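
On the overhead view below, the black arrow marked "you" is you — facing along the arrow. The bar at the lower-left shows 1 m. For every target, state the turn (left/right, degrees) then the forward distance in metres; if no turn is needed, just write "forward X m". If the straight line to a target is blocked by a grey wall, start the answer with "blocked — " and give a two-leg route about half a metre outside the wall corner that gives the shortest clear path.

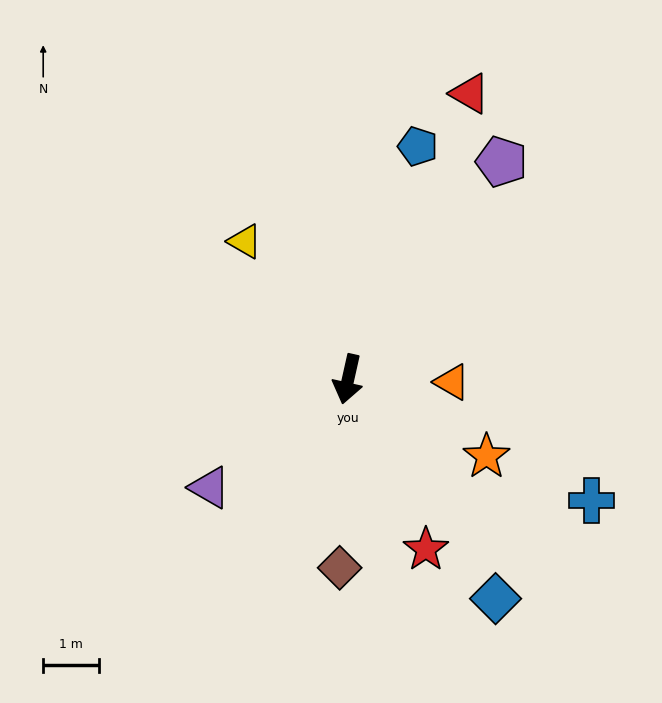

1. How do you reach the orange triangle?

turn left 101°, forward 1.9 m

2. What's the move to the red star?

turn left 37°, forward 3.4 m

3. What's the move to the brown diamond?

turn left 10°, forward 3.4 m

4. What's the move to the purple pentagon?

turn left 157°, forward 4.8 m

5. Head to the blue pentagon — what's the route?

turn left 176°, forward 4.4 m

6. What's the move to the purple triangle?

turn right 39°, forward 3.2 m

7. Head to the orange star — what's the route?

turn left 73°, forward 2.9 m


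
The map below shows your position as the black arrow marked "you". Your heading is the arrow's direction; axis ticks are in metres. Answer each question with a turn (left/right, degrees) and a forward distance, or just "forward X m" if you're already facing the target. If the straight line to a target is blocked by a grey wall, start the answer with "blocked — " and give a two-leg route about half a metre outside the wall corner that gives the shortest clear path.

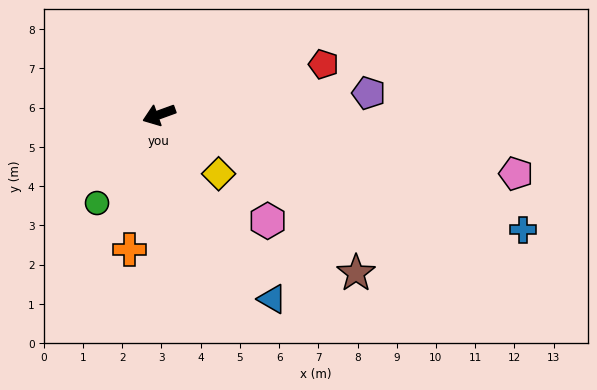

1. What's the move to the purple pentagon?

turn left 166°, forward 5.4 m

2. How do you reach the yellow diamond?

turn left 115°, forward 2.1 m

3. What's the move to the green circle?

turn left 35°, forward 2.8 m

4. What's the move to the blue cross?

turn left 143°, forward 9.7 m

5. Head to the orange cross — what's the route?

turn left 58°, forward 3.5 m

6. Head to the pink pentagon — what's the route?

turn left 151°, forward 9.2 m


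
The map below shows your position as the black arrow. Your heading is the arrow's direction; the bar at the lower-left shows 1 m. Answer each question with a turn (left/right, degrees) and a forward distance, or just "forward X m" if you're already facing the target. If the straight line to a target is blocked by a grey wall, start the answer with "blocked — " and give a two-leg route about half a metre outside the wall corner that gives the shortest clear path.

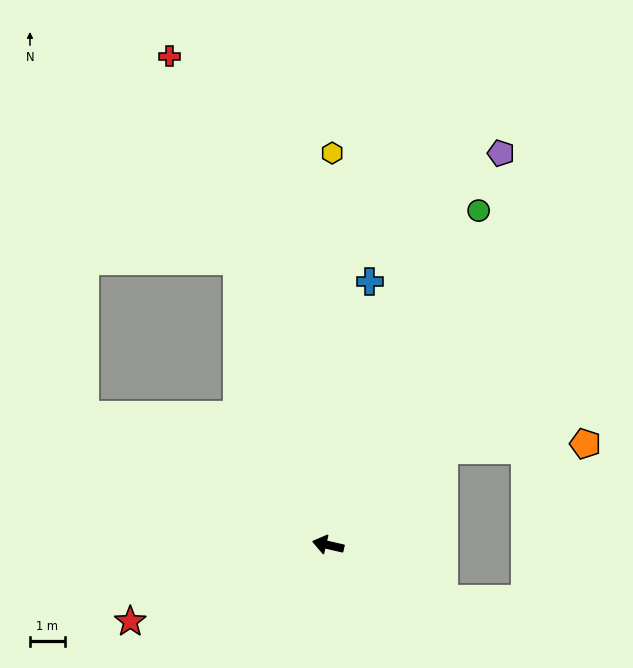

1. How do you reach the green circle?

turn right 101°, forward 10.6 m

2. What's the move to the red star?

turn left 34°, forward 6.1 m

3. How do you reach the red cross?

turn right 59°, forward 14.9 m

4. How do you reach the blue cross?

turn right 86°, forward 7.7 m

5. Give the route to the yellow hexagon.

turn right 78°, forward 11.3 m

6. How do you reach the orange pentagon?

blocked — turn right 127°, forward 4.4 m, then turn right 38°, forward 4.1 m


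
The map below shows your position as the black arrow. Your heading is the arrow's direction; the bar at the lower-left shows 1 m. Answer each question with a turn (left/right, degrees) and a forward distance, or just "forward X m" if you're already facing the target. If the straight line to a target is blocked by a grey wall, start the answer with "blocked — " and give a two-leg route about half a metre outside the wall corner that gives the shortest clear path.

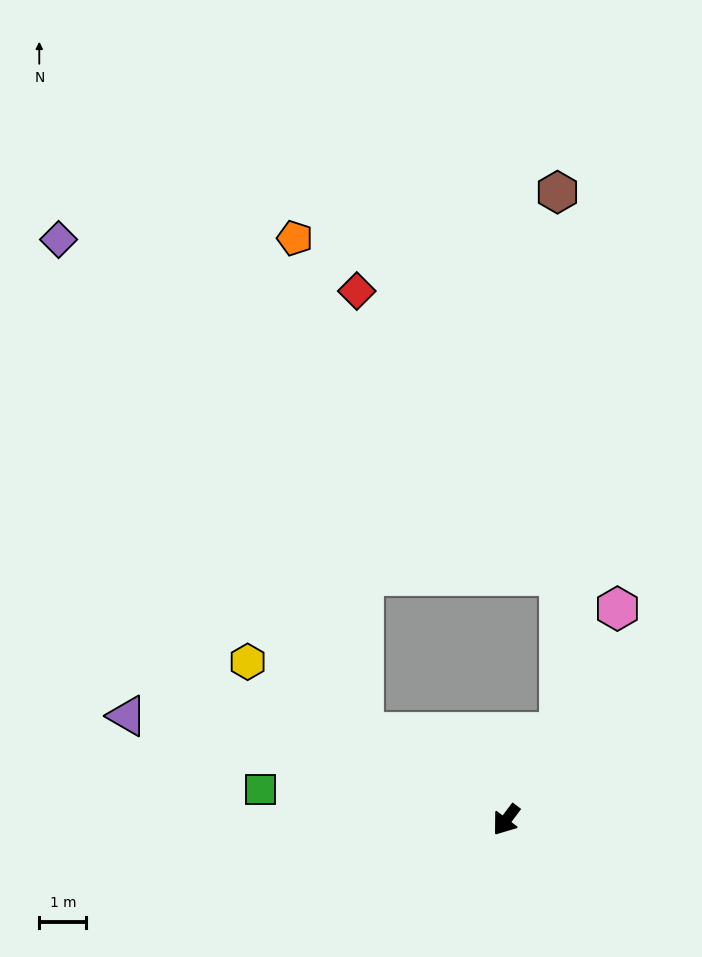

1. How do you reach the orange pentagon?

blocked — turn right 85°, forward 3.6 m, then turn right 50°, forward 10.6 m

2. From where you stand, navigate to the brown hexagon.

blocked — turn right 174°, forward 2.2 m, then turn left 31°, forward 11.5 m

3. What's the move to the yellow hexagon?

turn right 84°, forward 6.4 m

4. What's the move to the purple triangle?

turn right 68°, forward 8.3 m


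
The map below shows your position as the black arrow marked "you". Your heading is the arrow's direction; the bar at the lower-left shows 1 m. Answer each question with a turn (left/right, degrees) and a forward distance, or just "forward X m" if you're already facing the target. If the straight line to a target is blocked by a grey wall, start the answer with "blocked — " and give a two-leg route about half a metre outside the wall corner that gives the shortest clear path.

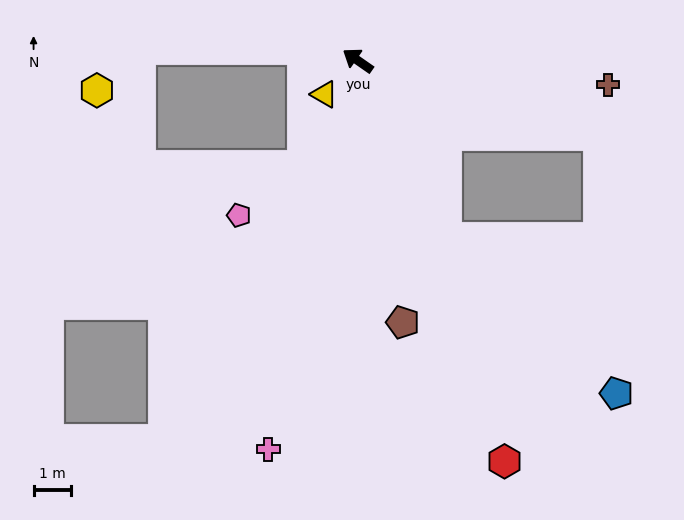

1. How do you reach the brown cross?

turn right 151°, forward 6.7 m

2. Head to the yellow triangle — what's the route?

turn left 80°, forward 1.3 m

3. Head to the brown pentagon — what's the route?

turn left 135°, forward 7.1 m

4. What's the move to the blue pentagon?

blocked — turn left 151°, forward 5.3 m, then turn left 21°, forward 6.2 m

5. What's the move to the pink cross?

turn left 112°, forward 10.7 m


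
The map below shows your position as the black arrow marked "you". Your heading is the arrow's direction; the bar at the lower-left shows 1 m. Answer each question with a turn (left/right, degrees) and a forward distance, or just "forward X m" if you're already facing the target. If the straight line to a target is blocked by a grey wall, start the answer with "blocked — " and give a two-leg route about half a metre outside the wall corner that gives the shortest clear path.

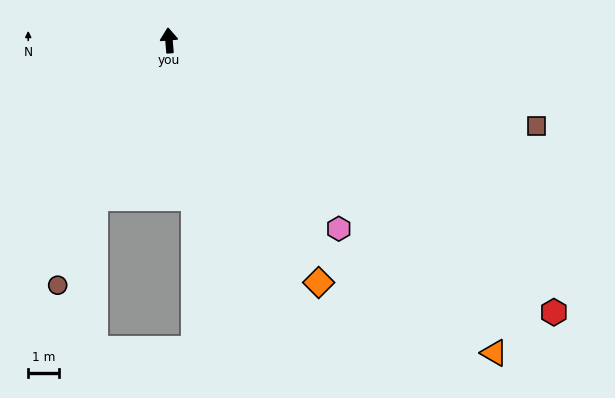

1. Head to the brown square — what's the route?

turn right 108°, forward 12.3 m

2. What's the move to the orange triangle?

turn right 139°, forward 14.6 m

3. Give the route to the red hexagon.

turn right 130°, forward 15.3 m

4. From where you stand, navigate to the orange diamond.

turn right 153°, forward 9.2 m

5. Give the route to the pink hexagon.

turn right 143°, forward 8.2 m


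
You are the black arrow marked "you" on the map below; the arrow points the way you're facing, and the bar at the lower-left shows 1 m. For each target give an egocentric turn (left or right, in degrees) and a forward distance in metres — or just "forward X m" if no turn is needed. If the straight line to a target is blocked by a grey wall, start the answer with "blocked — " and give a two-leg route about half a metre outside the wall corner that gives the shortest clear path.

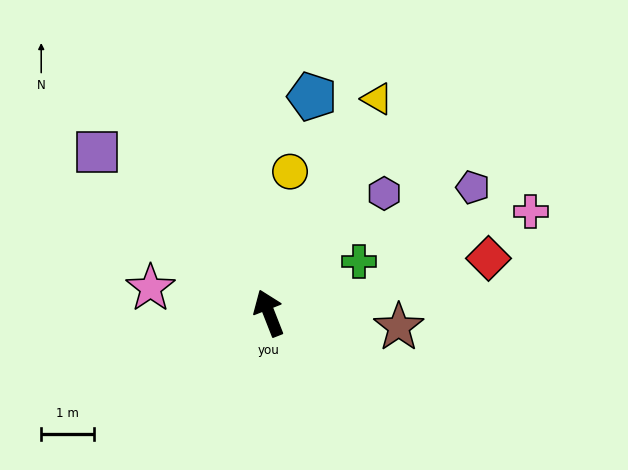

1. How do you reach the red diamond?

turn right 97°, forward 4.3 m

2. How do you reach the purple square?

turn left 25°, forward 4.5 m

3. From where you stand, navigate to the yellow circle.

turn right 30°, forward 2.7 m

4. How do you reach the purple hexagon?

turn right 65°, forward 3.1 m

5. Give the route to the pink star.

turn left 57°, forward 2.3 m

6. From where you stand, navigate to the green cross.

turn right 82°, forward 2.0 m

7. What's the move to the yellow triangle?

turn right 48°, forward 4.5 m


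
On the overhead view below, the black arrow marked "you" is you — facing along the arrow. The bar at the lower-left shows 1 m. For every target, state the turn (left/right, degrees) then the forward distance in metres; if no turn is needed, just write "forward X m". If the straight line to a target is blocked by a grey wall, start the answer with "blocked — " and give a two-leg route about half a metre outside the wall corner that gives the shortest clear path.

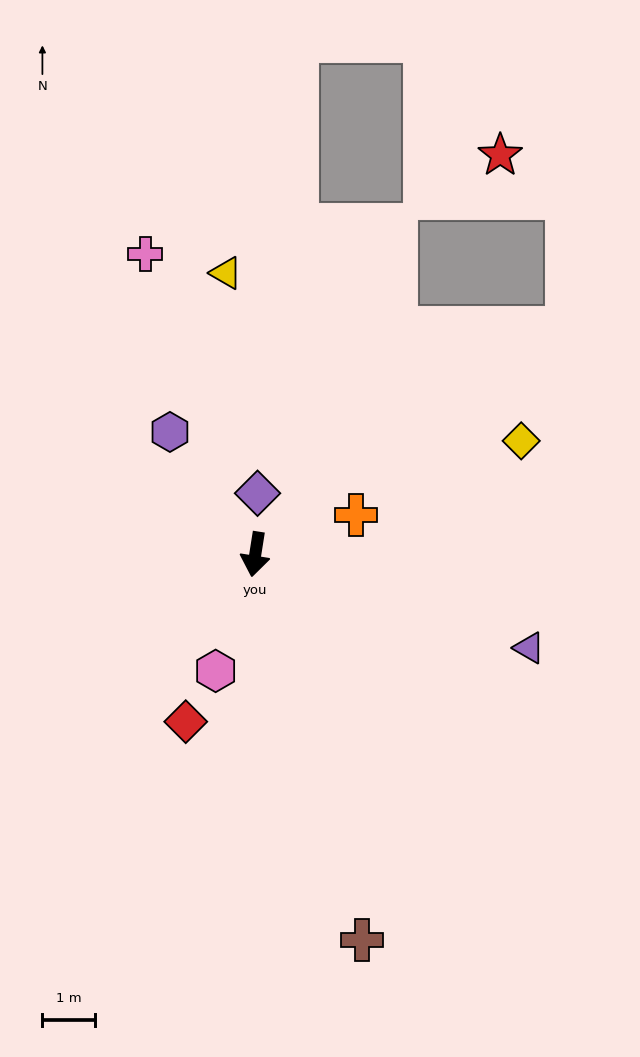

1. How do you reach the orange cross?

turn left 120°, forward 2.0 m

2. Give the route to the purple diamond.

turn right 173°, forward 1.2 m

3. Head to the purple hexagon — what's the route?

turn right 136°, forward 2.8 m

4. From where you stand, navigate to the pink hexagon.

turn right 10°, forward 2.3 m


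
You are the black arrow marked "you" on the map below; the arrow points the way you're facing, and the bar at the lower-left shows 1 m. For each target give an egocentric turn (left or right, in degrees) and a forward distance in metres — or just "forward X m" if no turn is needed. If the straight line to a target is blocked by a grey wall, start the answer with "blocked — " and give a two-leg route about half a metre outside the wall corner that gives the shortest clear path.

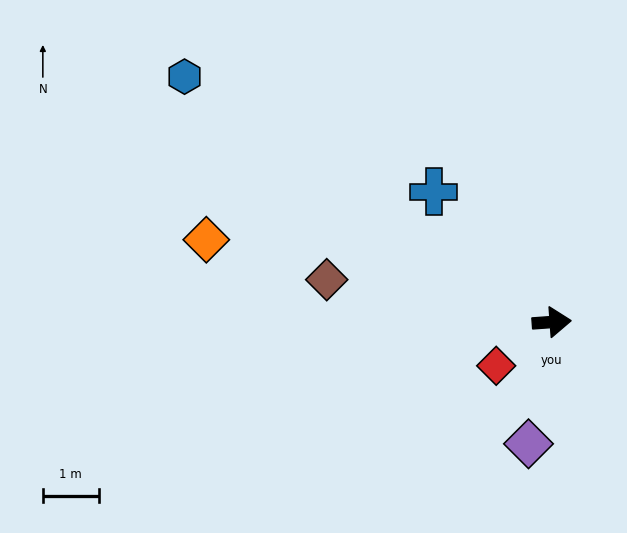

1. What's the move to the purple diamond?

turn right 105°, forward 2.2 m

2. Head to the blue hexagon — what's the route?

turn left 142°, forward 7.9 m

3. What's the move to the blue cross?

turn left 128°, forward 3.2 m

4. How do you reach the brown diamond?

turn left 165°, forward 4.1 m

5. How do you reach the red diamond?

turn right 146°, forward 1.3 m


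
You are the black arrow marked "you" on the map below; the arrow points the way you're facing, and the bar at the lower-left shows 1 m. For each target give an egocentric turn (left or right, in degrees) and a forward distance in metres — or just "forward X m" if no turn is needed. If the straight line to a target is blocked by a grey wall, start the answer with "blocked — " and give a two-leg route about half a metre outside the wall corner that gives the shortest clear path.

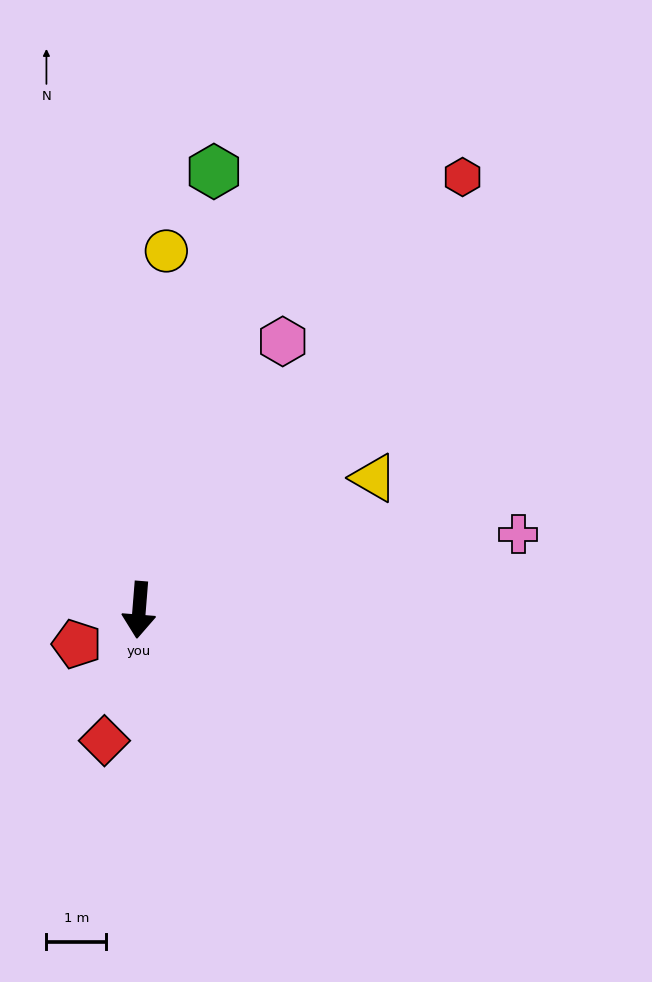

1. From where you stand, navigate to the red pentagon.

turn right 57°, forward 1.2 m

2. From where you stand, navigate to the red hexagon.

turn left 148°, forward 9.0 m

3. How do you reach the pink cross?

turn left 106°, forward 6.5 m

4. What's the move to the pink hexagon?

turn left 156°, forward 5.1 m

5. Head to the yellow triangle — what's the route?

turn left 124°, forward 4.5 m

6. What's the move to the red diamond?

turn right 10°, forward 2.3 m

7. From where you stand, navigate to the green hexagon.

turn left 175°, forward 7.4 m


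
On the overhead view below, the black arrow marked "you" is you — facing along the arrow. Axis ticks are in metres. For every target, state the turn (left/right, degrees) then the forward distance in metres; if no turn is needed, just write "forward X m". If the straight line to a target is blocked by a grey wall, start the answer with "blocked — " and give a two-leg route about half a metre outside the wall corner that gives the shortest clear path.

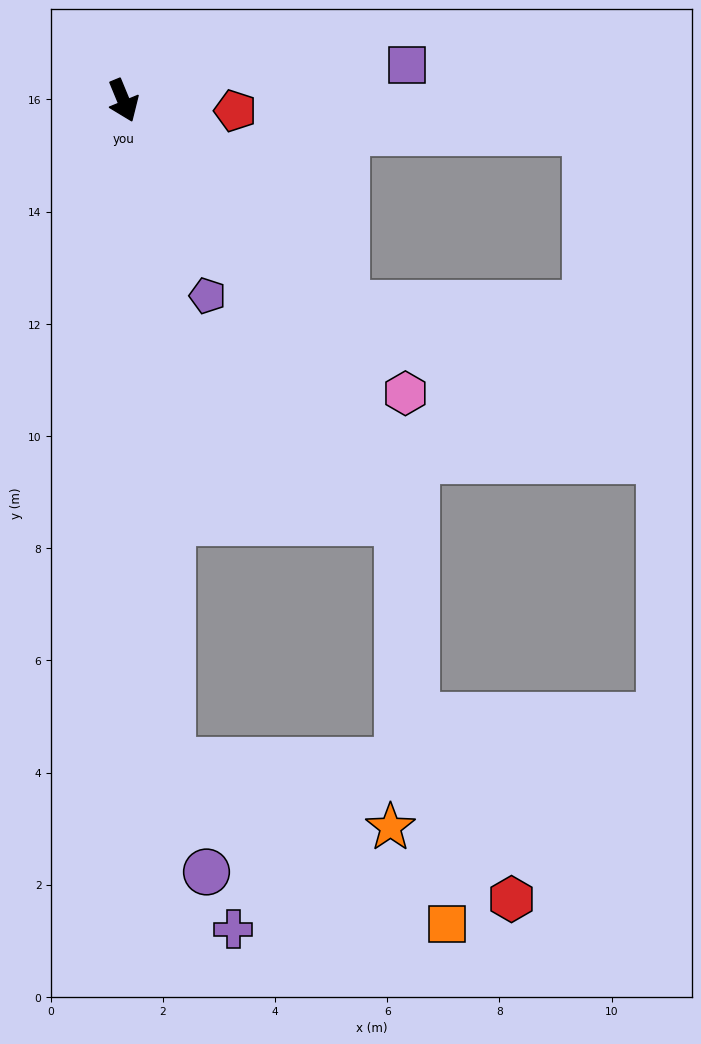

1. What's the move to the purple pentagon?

forward 3.8 m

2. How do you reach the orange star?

blocked — turn right 18°, forward 11.8 m, then turn left 69°, forward 4.1 m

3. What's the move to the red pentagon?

turn left 62°, forward 2.0 m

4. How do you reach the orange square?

blocked — turn right 18°, forward 11.8 m, then turn left 55°, forward 5.7 m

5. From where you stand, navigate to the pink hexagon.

turn left 21°, forward 7.2 m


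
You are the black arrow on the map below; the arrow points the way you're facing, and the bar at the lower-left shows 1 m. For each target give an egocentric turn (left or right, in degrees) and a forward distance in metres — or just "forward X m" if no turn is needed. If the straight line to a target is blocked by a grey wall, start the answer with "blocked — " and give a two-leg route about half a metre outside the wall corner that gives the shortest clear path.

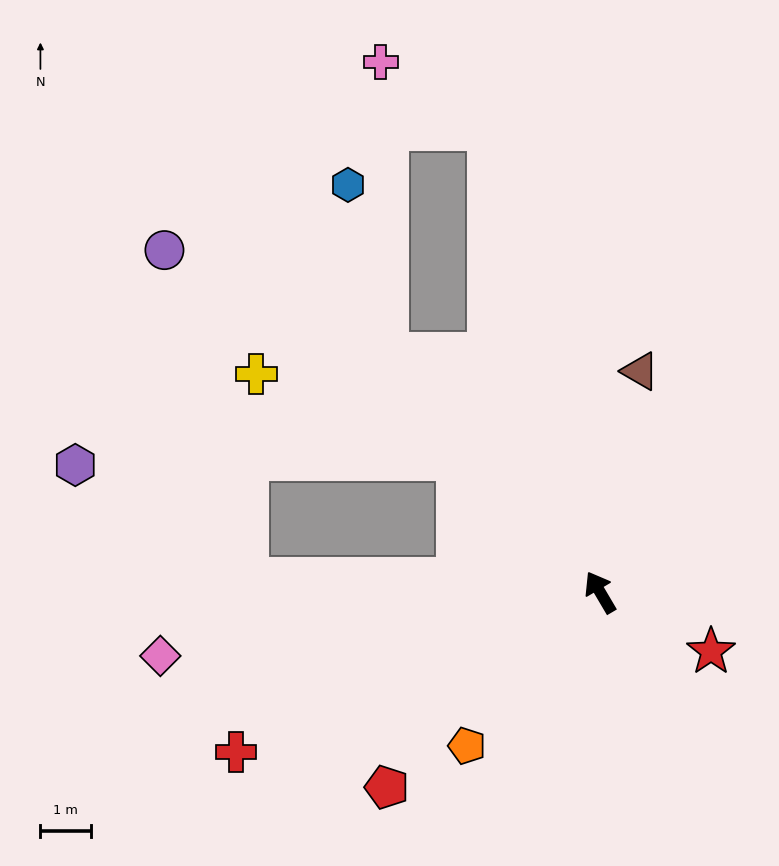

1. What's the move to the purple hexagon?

blocked — turn left 57°, forward 7.0 m, then turn right 31°, forward 4.1 m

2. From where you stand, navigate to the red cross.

turn left 83°, forward 7.9 m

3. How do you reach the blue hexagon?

blocked — turn left 11°, forward 6.4 m, then turn right 28°, forward 3.5 m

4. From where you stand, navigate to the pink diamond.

turn left 68°, forward 8.9 m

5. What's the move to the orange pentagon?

turn left 109°, forward 4.1 m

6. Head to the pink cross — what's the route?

blocked — turn right 17°, forward 9.5 m, then turn left 45°, forward 2.5 m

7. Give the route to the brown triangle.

turn right 41°, forward 4.5 m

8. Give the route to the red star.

turn right 149°, forward 2.5 m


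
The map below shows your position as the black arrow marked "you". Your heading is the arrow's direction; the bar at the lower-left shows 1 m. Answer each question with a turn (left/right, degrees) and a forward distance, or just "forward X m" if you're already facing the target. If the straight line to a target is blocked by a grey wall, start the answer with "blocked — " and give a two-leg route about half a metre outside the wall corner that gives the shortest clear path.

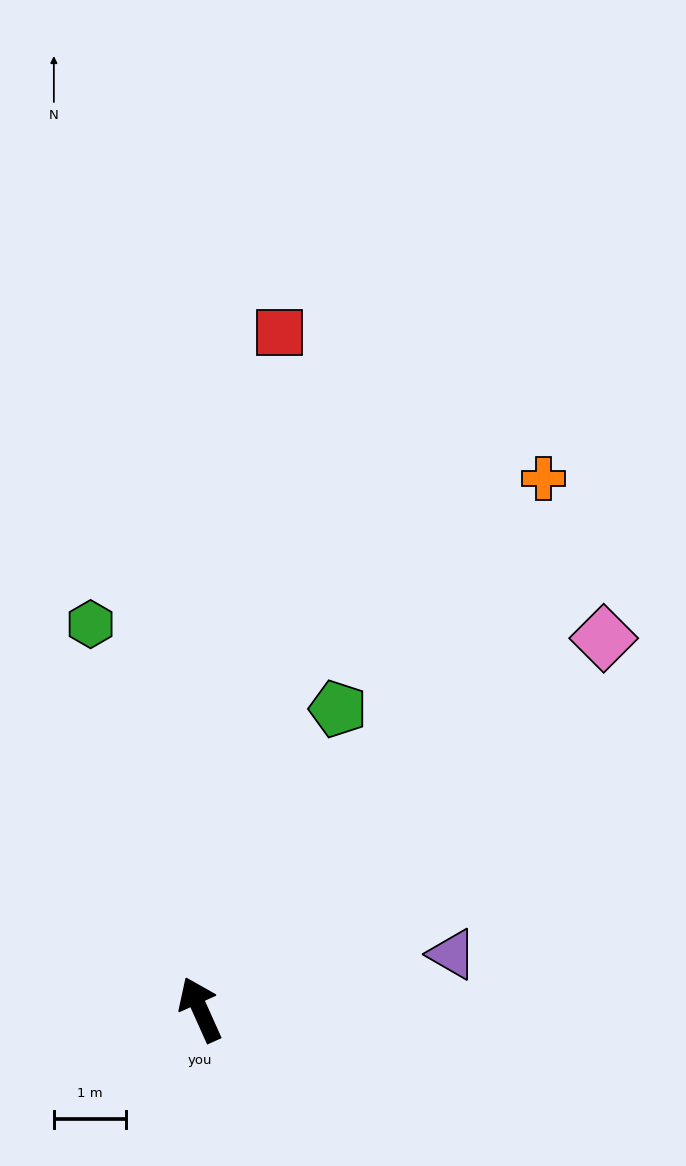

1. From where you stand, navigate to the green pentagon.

turn right 49°, forward 4.6 m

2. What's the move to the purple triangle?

turn right 102°, forward 3.6 m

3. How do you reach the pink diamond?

turn right 72°, forward 7.6 m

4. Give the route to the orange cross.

turn right 57°, forward 8.8 m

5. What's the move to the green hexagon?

turn right 8°, forward 5.6 m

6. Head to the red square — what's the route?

turn right 31°, forward 9.5 m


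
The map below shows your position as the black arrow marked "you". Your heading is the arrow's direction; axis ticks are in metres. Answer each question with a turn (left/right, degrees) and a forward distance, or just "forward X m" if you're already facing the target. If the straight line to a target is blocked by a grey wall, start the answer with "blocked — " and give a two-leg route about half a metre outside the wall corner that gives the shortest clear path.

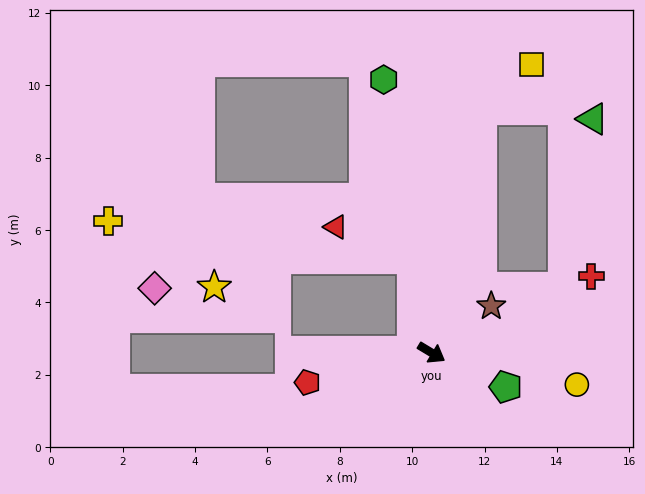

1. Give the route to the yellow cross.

blocked — turn left 133°, forward 2.7 m, then turn left 71°, forward 8.5 m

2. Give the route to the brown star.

turn left 69°, forward 2.1 m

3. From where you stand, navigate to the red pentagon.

turn right 136°, forward 3.5 m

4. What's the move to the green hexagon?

turn left 131°, forward 7.7 m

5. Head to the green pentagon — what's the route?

turn left 6°, forward 2.3 m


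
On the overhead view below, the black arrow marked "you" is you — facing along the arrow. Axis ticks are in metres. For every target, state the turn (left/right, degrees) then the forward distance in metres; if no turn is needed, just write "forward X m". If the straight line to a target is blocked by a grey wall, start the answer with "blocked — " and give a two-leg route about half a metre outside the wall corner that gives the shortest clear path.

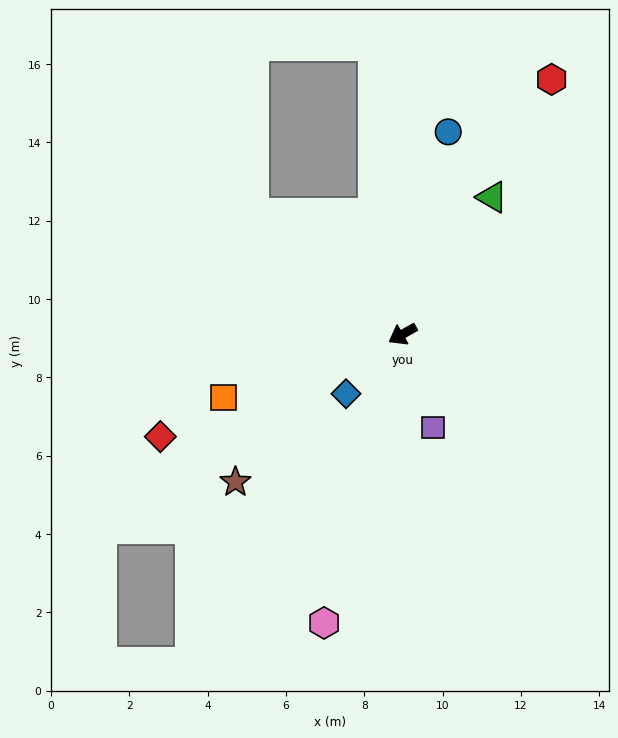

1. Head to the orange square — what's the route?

turn right 10°, forward 4.8 m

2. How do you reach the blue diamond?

turn left 17°, forward 2.1 m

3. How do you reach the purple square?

turn left 79°, forward 2.5 m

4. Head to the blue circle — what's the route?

turn right 132°, forward 5.3 m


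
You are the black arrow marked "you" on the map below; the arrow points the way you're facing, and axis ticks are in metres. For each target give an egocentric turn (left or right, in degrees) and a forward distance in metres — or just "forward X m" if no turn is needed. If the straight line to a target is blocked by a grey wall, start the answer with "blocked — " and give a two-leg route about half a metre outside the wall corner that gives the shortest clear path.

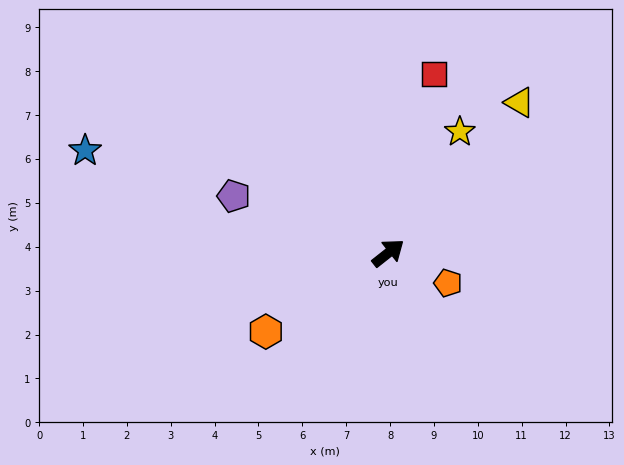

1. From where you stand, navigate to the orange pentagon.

turn right 65°, forward 1.5 m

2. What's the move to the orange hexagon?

turn left 174°, forward 3.3 m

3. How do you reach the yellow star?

turn left 21°, forward 3.2 m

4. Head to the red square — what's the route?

turn left 37°, forward 4.2 m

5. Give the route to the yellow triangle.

turn left 11°, forward 4.6 m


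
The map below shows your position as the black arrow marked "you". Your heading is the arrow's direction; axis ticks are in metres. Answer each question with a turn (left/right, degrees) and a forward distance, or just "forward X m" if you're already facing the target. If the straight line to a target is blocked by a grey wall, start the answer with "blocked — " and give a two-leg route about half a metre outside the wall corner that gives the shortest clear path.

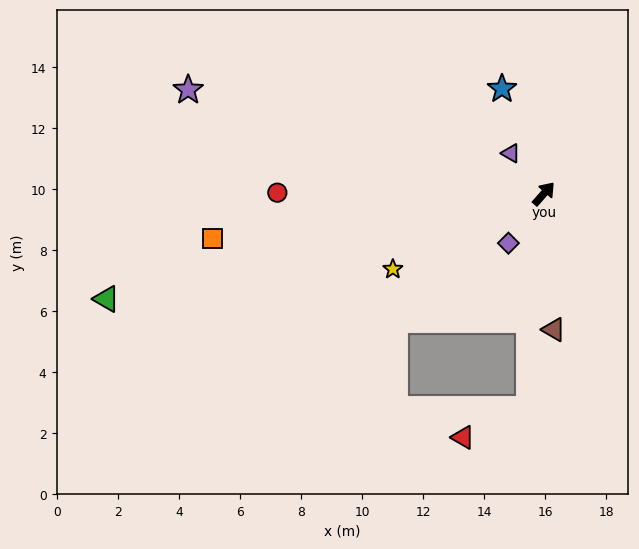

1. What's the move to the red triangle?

blocked — turn right 143°, forward 7.1 m, then turn right 62°, forward 2.3 m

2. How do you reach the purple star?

turn left 115°, forward 12.1 m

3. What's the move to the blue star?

turn left 63°, forward 3.7 m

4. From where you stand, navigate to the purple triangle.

turn left 81°, forward 1.7 m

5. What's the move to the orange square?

turn left 139°, forward 11.0 m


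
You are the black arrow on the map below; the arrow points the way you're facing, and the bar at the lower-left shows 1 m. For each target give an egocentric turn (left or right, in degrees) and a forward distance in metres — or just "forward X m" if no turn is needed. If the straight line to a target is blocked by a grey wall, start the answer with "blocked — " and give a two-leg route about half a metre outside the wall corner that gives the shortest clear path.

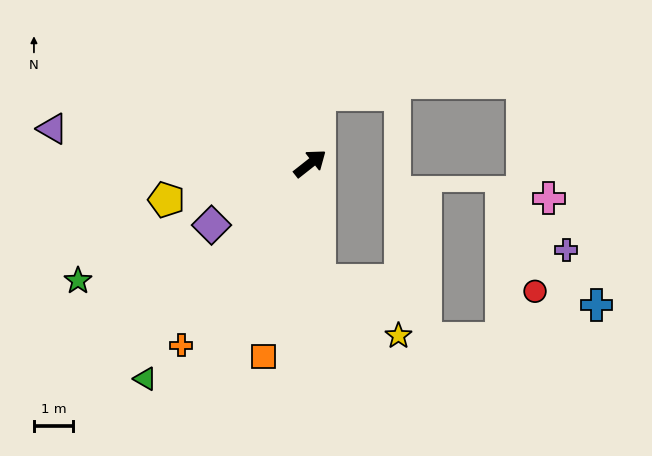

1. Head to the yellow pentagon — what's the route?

turn left 156°, forward 3.8 m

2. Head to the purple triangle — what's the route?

turn left 134°, forward 6.7 m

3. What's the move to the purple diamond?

turn left 174°, forward 3.0 m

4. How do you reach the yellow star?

blocked — turn right 124°, forward 3.0 m, then turn left 51°, forward 2.5 m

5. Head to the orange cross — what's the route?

turn right 164°, forward 5.7 m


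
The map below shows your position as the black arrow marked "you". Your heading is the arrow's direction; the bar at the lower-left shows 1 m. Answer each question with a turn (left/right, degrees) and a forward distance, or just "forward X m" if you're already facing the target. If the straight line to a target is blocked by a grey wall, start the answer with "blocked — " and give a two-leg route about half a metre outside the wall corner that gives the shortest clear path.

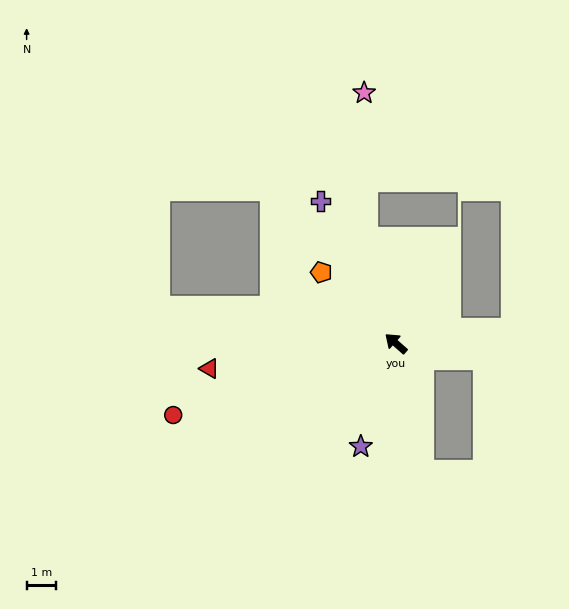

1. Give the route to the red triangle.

turn left 49°, forward 6.3 m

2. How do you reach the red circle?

turn left 59°, forward 7.9 m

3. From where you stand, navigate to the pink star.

blocked — turn right 32°, forward 3.6 m, then turn right 16°, forward 4.9 m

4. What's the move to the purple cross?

turn right 21°, forward 5.4 m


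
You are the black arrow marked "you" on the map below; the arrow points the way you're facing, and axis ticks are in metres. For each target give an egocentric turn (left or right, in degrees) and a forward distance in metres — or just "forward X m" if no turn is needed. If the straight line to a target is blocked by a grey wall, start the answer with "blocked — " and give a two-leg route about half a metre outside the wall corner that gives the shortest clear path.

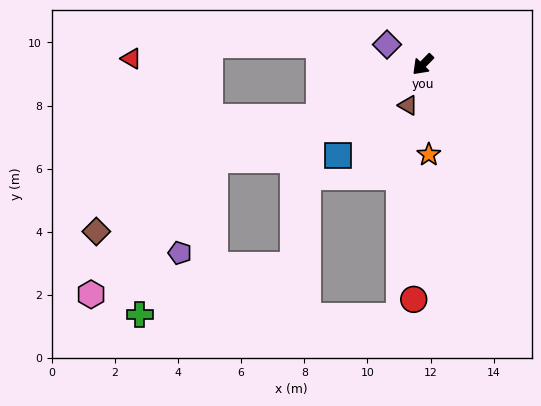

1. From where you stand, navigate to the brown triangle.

turn left 24°, forward 1.4 m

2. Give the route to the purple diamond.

turn right 75°, forward 1.3 m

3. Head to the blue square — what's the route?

forward 3.9 m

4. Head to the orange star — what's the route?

turn left 48°, forward 2.9 m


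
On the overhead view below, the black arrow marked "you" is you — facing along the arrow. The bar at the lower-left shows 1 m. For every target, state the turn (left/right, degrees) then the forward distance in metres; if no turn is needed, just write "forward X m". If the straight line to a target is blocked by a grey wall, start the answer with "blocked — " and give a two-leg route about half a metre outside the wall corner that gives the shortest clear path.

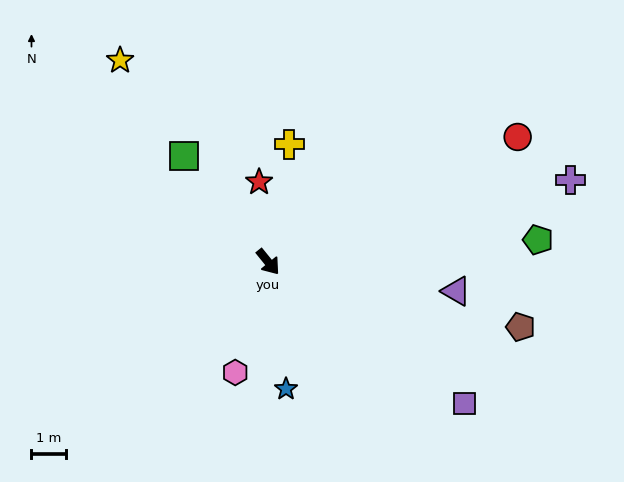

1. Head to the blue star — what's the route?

turn right 31°, forward 3.7 m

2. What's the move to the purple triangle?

turn left 42°, forward 5.5 m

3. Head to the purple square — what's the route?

turn left 15°, forward 6.9 m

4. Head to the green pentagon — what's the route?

turn left 56°, forward 7.8 m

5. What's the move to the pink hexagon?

turn right 56°, forward 3.3 m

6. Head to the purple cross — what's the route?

turn left 66°, forward 9.0 m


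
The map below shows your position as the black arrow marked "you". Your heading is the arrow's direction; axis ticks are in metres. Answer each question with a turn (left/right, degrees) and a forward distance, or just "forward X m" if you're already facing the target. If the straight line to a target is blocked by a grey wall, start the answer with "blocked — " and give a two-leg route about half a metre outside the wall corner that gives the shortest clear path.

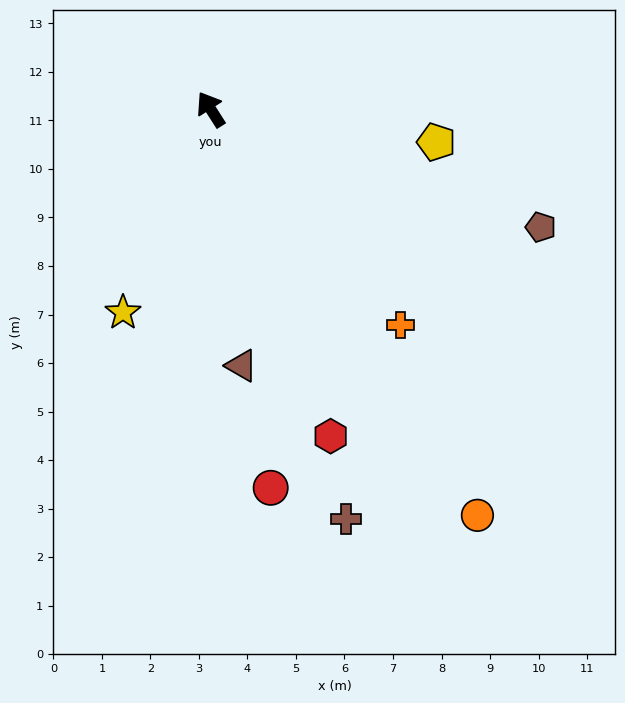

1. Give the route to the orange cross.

turn right 171°, forward 5.9 m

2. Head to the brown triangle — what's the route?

turn left 154°, forward 5.3 m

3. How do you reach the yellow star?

turn left 124°, forward 4.6 m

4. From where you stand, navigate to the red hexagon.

turn left 168°, forward 7.2 m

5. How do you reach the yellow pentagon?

turn right 131°, forward 4.7 m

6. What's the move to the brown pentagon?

turn right 142°, forward 7.2 m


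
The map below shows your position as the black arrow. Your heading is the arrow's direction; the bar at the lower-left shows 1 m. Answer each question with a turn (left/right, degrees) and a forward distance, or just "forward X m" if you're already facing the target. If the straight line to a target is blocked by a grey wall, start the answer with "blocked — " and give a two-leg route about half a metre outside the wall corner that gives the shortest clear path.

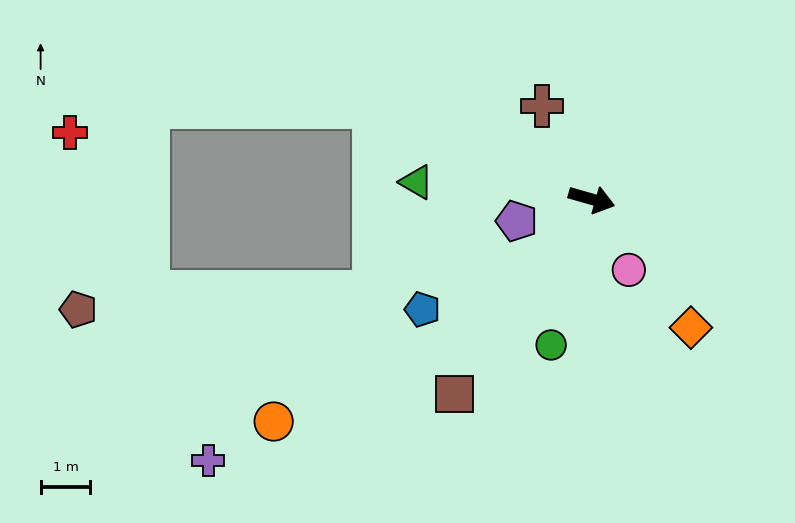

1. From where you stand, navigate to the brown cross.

turn left 134°, forward 2.1 m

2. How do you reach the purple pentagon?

turn right 148°, forward 1.6 m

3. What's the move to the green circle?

turn right 90°, forward 3.0 m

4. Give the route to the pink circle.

turn right 46°, forward 1.6 m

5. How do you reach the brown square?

turn right 109°, forward 4.8 m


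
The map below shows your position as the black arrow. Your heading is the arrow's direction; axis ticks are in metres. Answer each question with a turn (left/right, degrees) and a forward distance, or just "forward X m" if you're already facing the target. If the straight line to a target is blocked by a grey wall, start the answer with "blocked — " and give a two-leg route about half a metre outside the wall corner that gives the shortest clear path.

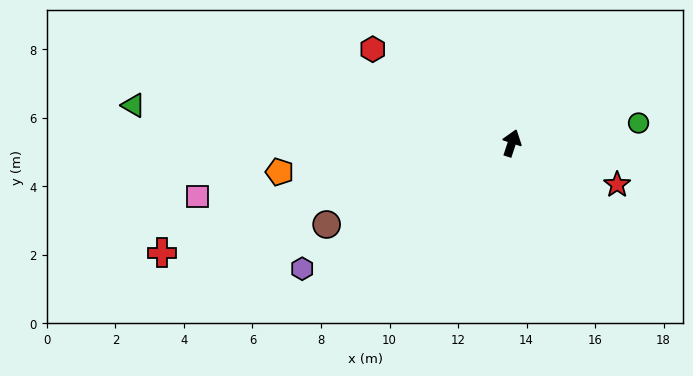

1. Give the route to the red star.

turn right 93°, forward 3.3 m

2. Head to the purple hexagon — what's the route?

turn left 139°, forward 7.1 m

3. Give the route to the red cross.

turn left 126°, forward 10.7 m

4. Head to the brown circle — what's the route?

turn left 132°, forward 5.9 m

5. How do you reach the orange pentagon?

turn left 115°, forward 6.8 m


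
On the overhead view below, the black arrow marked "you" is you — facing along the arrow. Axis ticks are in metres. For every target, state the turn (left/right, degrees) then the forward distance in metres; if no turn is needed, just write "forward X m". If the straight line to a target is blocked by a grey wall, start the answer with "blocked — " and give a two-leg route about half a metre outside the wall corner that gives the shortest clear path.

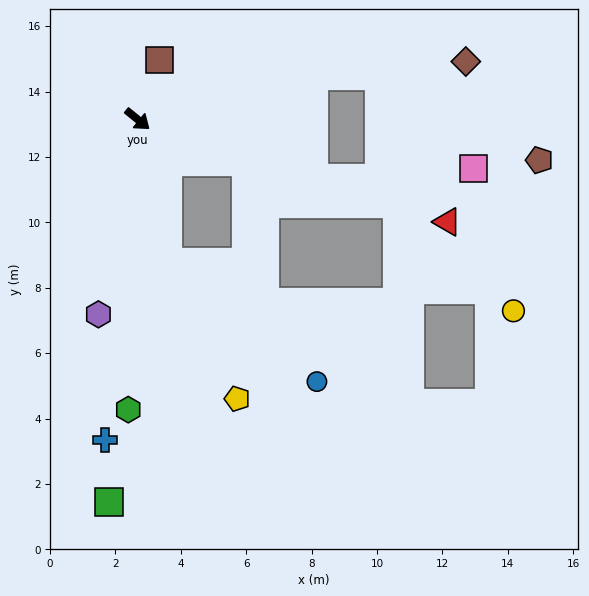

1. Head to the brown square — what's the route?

turn left 109°, forward 1.9 m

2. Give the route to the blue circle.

blocked — turn right 39°, forward 4.5 m, then turn left 39°, forward 5.8 m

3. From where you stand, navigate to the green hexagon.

turn right 53°, forward 8.9 m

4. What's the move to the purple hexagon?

turn right 62°, forward 6.1 m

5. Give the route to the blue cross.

turn right 57°, forward 9.9 m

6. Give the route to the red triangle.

turn left 21°, forward 10.0 m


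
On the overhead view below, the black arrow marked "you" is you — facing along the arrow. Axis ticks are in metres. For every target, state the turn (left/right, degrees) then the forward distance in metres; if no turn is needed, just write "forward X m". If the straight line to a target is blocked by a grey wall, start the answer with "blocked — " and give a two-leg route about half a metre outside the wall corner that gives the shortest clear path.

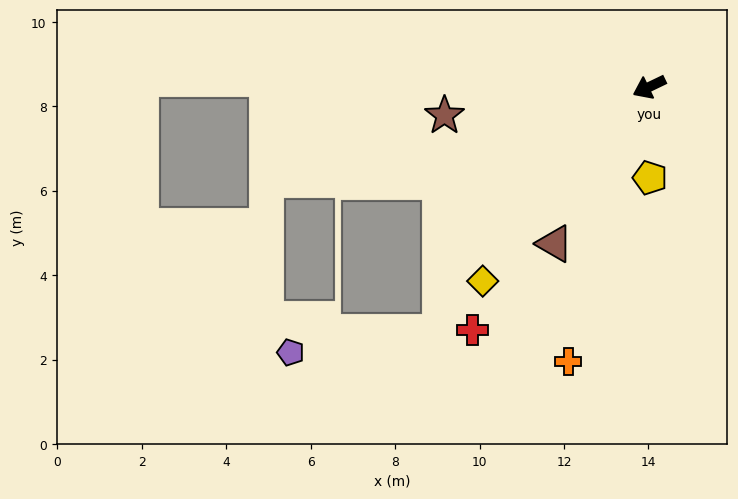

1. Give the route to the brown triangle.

turn left 33°, forward 4.3 m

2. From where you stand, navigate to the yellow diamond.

turn left 24°, forward 6.1 m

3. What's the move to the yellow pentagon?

turn left 65°, forward 2.2 m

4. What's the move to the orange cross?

turn left 48°, forward 6.8 m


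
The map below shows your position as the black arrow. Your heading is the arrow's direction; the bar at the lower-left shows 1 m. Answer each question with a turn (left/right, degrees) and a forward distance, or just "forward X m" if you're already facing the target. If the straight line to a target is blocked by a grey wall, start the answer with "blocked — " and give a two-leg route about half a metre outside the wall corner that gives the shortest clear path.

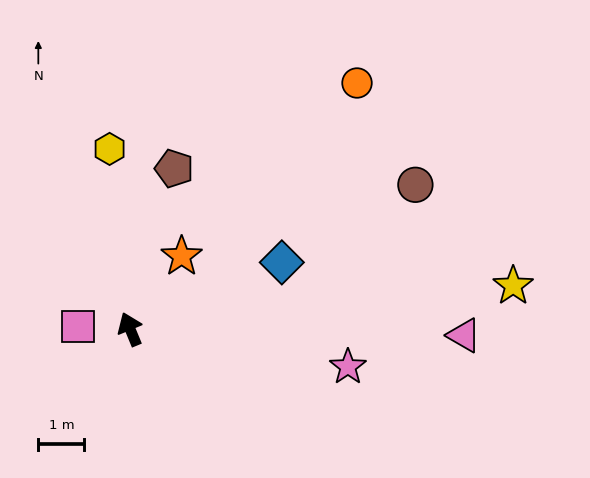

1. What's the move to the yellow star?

turn right 106°, forward 8.3 m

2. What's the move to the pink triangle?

turn right 113°, forward 7.2 m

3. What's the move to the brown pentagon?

turn right 38°, forward 3.6 m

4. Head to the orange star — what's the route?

turn right 58°, forward 1.9 m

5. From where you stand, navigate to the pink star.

turn right 122°, forward 4.8 m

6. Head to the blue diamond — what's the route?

turn right 89°, forward 3.6 m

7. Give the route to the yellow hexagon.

turn right 16°, forward 3.9 m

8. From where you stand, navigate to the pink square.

turn left 65°, forward 1.1 m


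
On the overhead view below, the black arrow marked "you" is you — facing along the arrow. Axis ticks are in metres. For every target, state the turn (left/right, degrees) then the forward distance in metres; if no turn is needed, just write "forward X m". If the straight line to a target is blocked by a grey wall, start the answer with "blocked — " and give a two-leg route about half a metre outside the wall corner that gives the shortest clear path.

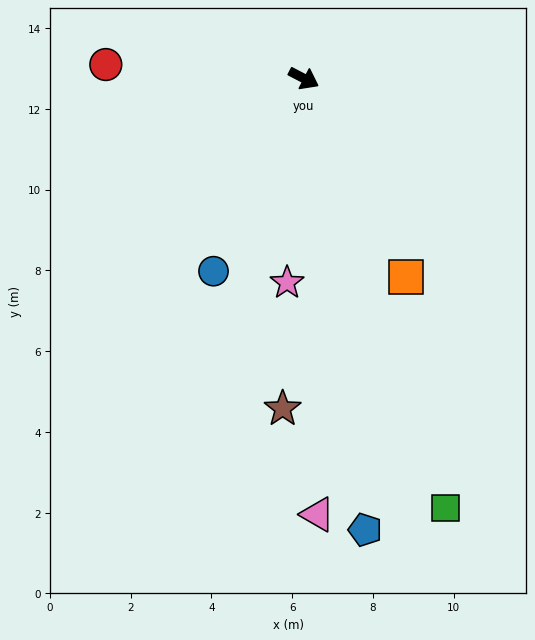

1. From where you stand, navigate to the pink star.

turn right 67°, forward 5.1 m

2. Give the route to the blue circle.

turn right 88°, forward 5.3 m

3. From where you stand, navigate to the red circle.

turn right 157°, forward 4.9 m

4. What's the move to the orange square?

turn right 35°, forward 5.5 m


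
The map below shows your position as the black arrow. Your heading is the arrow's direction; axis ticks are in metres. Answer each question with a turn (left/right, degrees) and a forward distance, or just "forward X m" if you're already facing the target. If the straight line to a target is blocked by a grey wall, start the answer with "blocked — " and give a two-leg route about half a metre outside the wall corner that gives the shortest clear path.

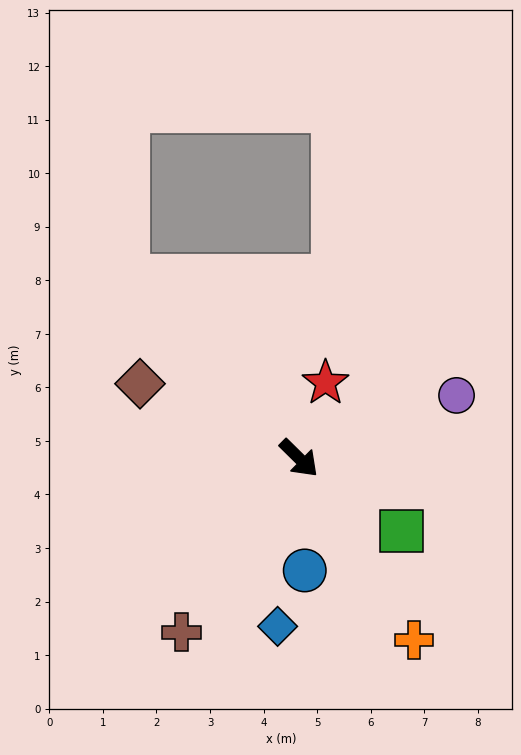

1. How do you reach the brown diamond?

turn right 161°, forward 3.3 m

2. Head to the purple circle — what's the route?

turn left 66°, forward 3.2 m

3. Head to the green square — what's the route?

turn left 9°, forward 2.4 m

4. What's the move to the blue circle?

turn right 42°, forward 2.1 m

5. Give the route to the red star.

turn left 115°, forward 1.5 m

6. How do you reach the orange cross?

turn right 13°, forward 4.0 m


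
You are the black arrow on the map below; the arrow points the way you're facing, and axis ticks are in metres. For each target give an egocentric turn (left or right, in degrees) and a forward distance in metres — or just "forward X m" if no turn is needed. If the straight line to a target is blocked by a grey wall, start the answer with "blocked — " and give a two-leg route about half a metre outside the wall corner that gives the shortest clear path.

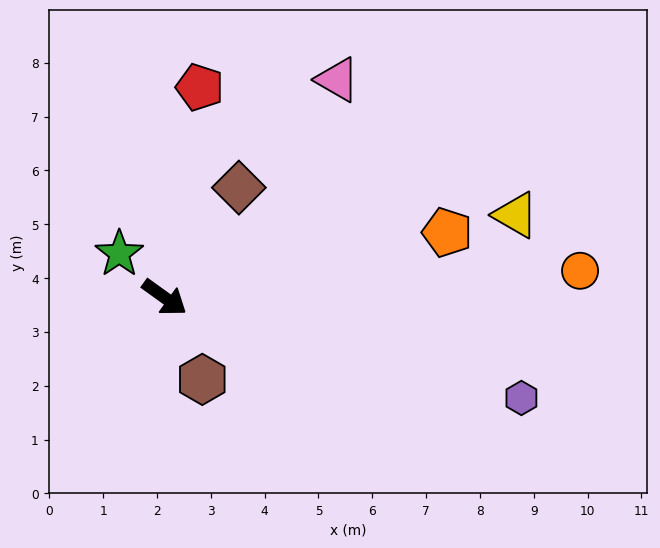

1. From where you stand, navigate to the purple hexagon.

turn left 20°, forward 6.9 m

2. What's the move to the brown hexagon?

turn right 29°, forward 1.7 m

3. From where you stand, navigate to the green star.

turn left 172°, forward 1.2 m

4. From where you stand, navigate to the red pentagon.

turn left 116°, forward 4.0 m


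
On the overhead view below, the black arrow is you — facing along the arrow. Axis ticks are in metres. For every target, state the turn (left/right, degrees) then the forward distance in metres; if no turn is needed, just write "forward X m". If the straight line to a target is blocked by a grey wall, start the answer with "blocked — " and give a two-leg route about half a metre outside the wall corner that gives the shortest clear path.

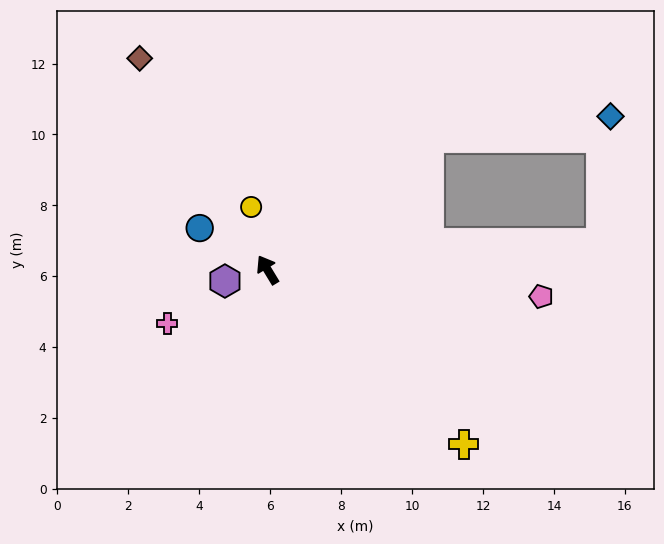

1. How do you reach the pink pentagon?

turn right 127°, forward 7.8 m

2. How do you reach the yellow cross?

turn right 163°, forward 7.4 m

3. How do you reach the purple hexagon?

turn left 74°, forward 1.2 m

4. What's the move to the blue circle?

turn left 27°, forward 2.2 m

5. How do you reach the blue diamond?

blocked — turn right 82°, forward 5.9 m, then turn right 32°, forward 5.2 m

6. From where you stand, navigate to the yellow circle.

turn right 17°, forward 1.8 m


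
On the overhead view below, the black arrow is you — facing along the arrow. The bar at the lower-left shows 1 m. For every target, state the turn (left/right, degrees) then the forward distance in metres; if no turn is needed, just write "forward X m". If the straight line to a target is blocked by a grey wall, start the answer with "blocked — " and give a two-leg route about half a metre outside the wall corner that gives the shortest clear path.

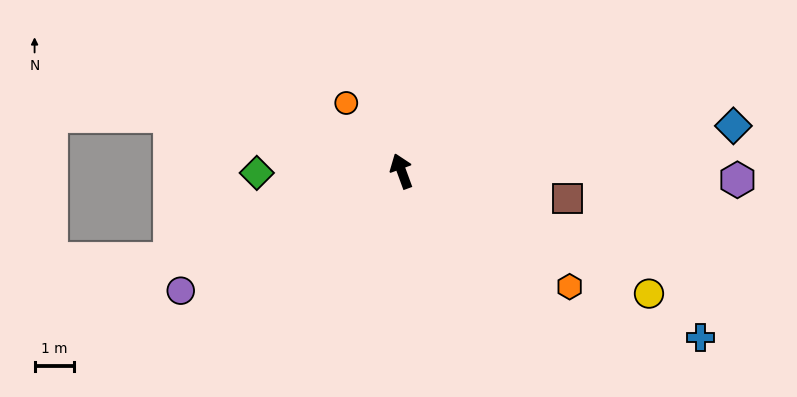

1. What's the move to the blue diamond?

turn right 102°, forward 8.5 m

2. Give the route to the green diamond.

turn left 71°, forward 3.7 m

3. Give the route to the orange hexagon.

turn right 145°, forward 5.2 m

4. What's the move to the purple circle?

turn left 98°, forward 6.4 m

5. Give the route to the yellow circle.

turn right 136°, forward 7.0 m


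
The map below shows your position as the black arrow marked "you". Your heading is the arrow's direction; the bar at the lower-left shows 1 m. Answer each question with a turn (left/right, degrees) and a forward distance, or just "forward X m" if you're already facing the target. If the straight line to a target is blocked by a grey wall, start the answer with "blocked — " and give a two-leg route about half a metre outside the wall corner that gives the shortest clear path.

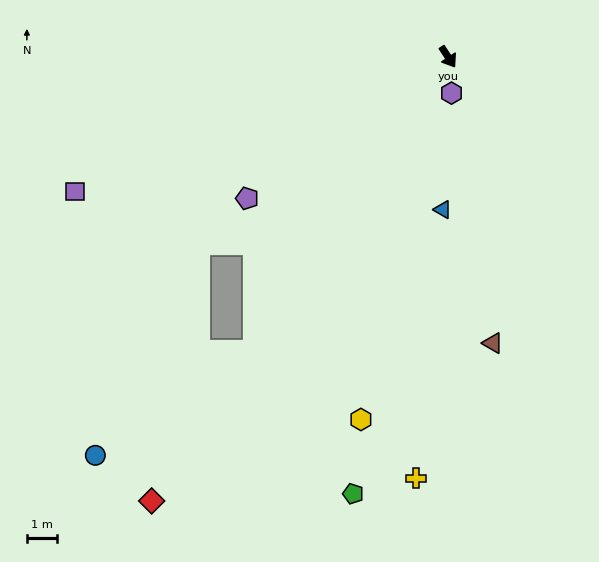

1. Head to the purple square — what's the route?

turn right 103°, forward 13.4 m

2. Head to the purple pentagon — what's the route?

turn right 88°, forward 8.3 m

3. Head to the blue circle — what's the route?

blocked — turn right 66°, forward 11.9 m, then turn right 24°, forward 6.4 m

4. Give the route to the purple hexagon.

turn right 28°, forward 1.2 m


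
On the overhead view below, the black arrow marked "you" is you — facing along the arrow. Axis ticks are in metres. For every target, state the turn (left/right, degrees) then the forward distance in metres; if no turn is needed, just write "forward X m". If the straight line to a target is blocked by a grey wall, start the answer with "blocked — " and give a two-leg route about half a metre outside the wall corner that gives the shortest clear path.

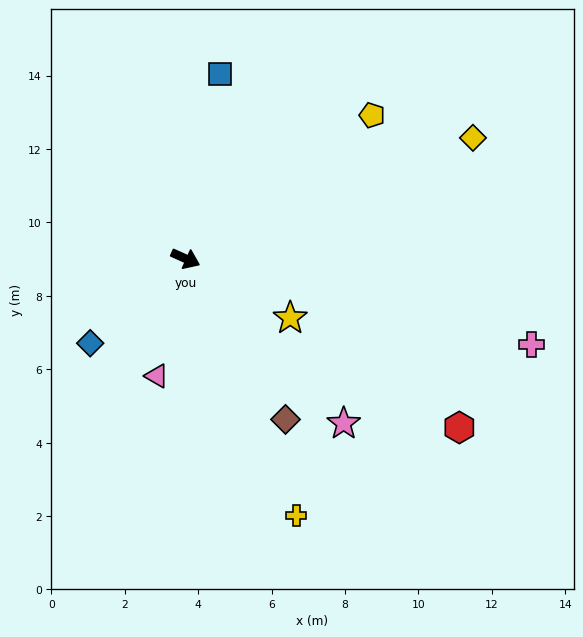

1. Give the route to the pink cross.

turn left 10°, forward 9.7 m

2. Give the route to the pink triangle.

turn right 80°, forward 3.3 m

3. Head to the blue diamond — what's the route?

turn right 114°, forward 3.5 m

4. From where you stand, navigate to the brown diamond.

turn right 34°, forward 5.2 m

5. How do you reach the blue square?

turn left 103°, forward 5.1 m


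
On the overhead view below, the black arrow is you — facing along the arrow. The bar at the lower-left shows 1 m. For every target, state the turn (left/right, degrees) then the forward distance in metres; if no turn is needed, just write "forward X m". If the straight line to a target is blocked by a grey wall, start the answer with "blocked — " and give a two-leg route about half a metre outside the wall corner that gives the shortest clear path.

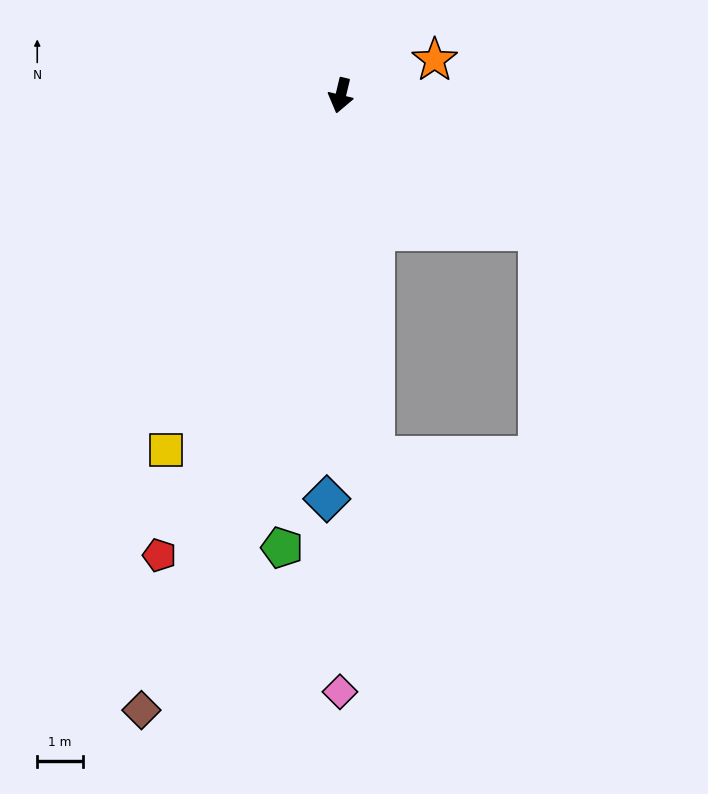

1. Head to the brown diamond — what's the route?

turn right 4°, forward 14.1 m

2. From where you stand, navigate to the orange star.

turn left 124°, forward 2.2 m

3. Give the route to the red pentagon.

turn right 8°, forward 10.8 m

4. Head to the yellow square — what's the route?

turn right 13°, forward 8.6 m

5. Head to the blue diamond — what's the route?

turn left 12°, forward 8.8 m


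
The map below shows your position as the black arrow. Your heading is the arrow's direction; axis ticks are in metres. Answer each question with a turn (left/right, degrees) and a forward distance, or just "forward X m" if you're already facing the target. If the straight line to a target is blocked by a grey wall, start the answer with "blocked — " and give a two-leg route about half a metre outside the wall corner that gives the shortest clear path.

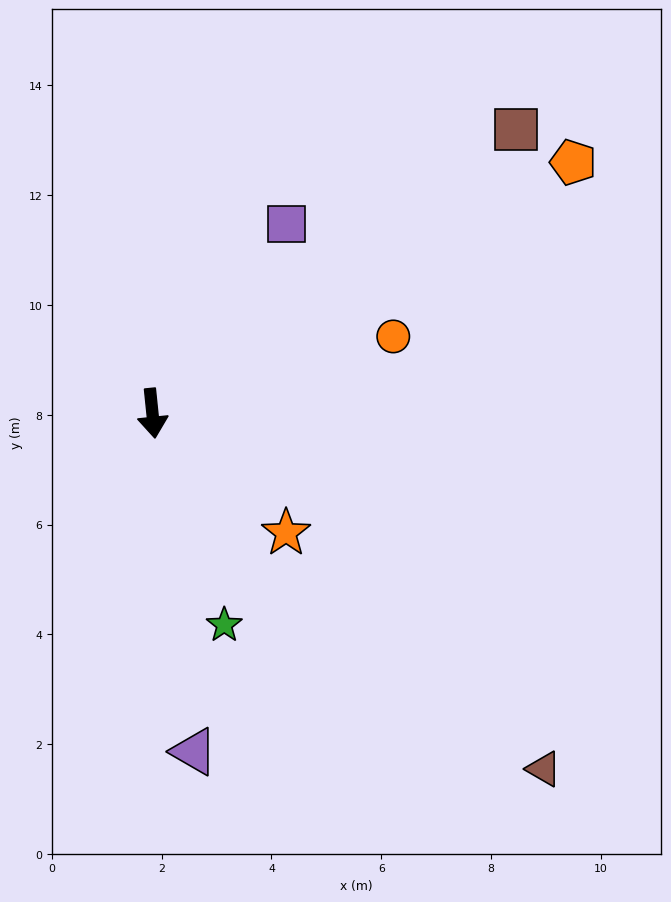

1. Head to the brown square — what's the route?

turn left 122°, forward 8.4 m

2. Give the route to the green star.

turn left 13°, forward 4.1 m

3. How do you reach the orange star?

turn left 42°, forward 3.3 m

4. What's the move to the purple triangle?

forward 6.2 m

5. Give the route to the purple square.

turn left 139°, forward 4.2 m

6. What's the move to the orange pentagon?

turn left 115°, forward 8.9 m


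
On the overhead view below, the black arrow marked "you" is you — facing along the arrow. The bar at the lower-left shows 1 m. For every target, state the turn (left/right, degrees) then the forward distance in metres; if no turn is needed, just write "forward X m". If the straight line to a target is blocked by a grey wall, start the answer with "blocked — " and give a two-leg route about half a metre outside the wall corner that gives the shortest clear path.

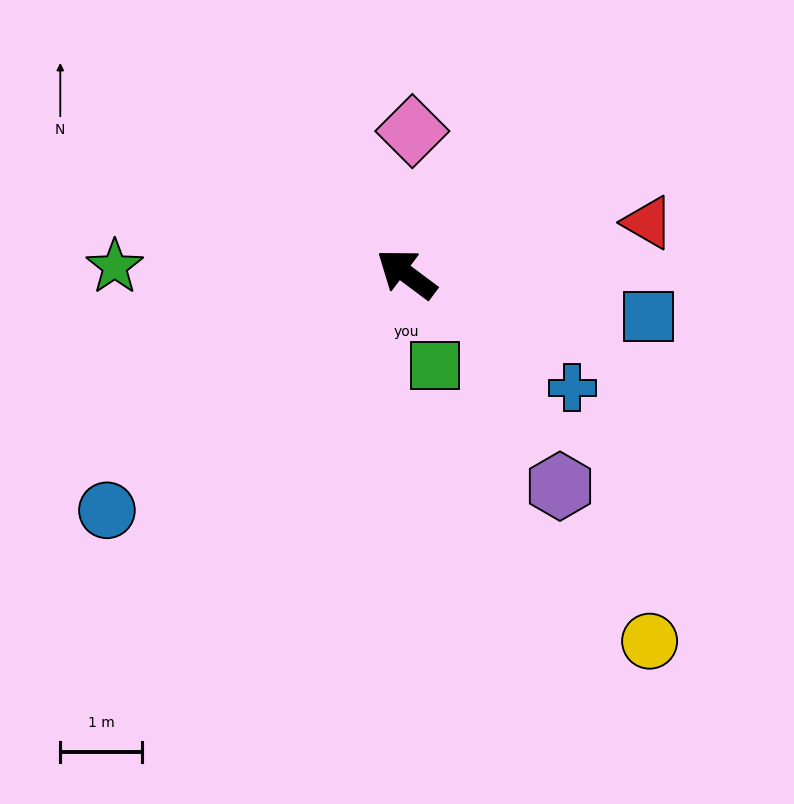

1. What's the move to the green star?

turn left 35°, forward 3.6 m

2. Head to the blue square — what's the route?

turn right 153°, forward 3.0 m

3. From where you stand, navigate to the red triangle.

turn right 131°, forward 3.0 m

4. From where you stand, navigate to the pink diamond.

turn right 56°, forward 1.7 m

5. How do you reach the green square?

turn left 144°, forward 1.2 m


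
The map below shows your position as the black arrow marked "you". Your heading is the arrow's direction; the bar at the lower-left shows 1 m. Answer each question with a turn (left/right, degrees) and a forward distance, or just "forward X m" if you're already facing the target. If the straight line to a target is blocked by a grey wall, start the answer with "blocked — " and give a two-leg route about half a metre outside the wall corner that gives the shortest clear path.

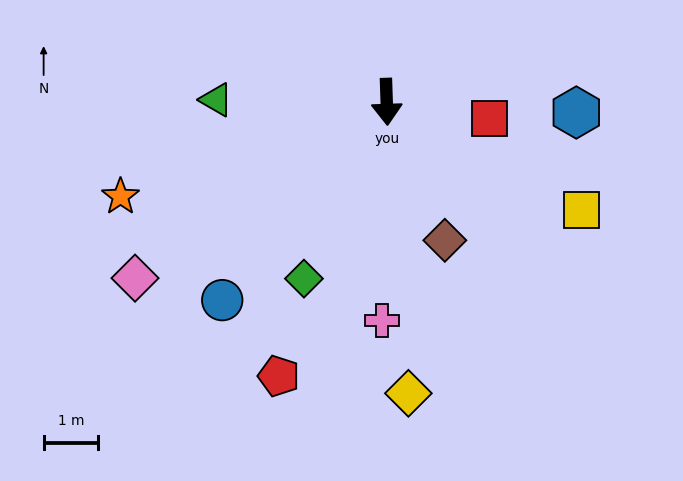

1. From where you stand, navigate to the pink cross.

turn right 3°, forward 4.0 m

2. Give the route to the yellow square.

turn left 59°, forward 4.1 m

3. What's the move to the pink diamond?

turn right 57°, forward 5.6 m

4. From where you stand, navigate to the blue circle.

turn right 42°, forward 4.7 m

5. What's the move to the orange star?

turn right 72°, forward 5.2 m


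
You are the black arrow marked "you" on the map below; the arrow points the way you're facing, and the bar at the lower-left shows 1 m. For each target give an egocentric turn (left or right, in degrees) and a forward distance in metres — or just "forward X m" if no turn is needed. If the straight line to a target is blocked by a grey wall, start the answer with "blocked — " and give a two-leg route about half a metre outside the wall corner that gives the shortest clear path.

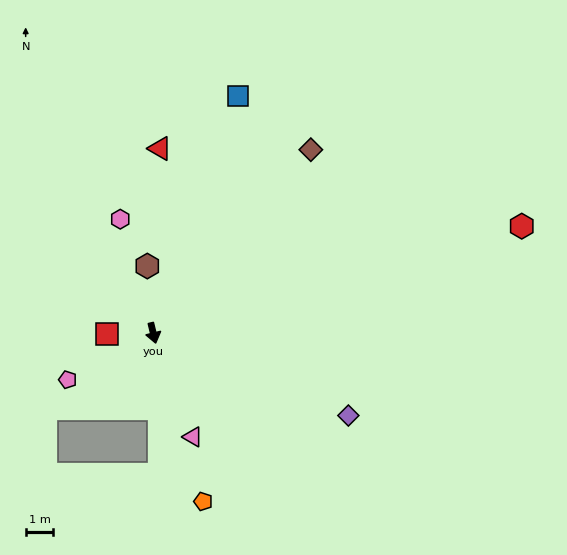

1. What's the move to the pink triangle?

turn left 7°, forward 4.0 m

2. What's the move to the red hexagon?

turn left 93°, forward 13.9 m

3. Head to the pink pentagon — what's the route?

turn right 75°, forward 3.5 m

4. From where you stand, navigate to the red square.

turn right 103°, forward 1.7 m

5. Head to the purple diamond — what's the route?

turn left 53°, forward 7.7 m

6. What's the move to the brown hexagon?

turn left 171°, forward 2.4 m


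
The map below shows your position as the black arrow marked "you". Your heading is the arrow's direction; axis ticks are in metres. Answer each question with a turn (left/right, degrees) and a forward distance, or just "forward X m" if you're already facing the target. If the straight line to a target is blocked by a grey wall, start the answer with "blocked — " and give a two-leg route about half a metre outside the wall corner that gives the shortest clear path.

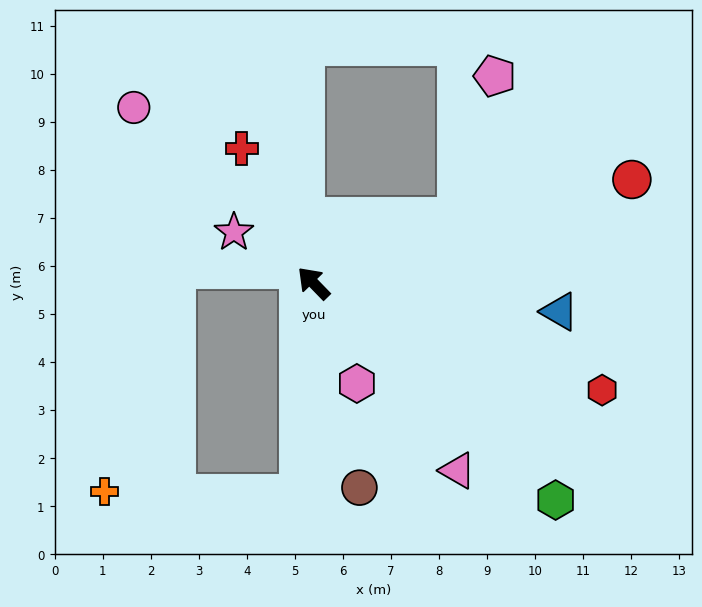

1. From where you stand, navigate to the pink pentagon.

blocked — turn right 110°, forward 3.3 m, then turn left 51°, forward 3.0 m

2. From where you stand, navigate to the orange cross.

blocked — turn left 132°, forward 4.4 m, then turn right 87°, forward 4.1 m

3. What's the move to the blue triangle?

turn right 141°, forward 5.2 m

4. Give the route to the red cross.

turn right 16°, forward 3.2 m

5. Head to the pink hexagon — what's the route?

turn left 159°, forward 2.3 m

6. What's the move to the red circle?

turn right 116°, forward 7.0 m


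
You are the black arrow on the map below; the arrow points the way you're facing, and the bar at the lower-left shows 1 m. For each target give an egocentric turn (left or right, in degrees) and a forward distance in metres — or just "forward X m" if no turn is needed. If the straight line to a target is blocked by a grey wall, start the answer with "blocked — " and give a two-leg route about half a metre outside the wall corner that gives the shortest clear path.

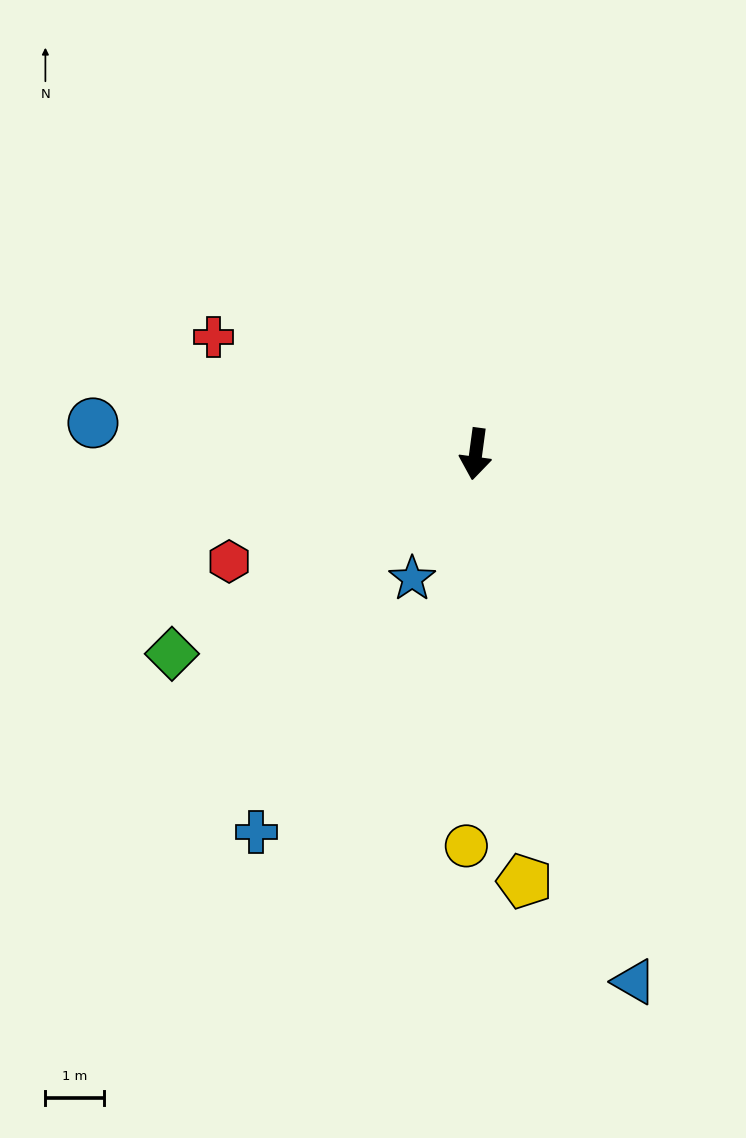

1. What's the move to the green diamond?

turn right 49°, forward 6.2 m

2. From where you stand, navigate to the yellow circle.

turn left 6°, forward 6.7 m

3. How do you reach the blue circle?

turn right 87°, forward 6.6 m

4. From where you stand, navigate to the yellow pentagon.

turn left 14°, forward 7.4 m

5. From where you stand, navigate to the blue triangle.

turn left 24°, forward 9.5 m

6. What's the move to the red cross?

turn right 106°, forward 4.9 m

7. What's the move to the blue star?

turn right 19°, forward 2.4 m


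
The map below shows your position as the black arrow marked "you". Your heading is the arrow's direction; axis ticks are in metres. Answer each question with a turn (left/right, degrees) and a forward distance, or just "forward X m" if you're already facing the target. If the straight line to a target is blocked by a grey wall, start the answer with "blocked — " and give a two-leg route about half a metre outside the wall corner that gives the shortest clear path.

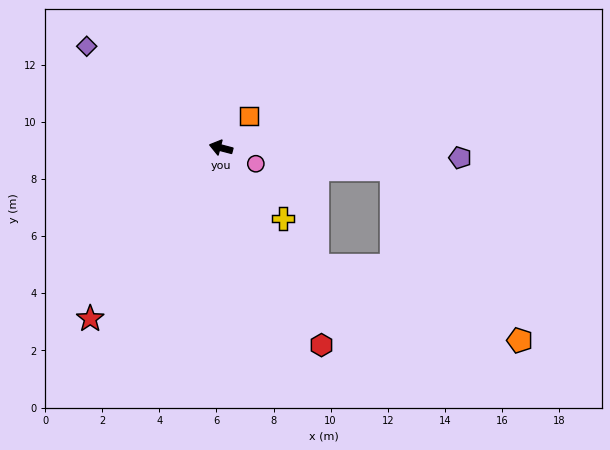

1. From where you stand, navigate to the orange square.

turn right 117°, forward 1.5 m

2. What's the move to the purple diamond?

turn right 22°, forward 5.9 m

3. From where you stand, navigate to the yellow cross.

turn left 146°, forward 3.3 m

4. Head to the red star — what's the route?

turn left 67°, forward 7.5 m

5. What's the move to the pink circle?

turn left 170°, forward 1.3 m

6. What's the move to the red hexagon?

turn left 132°, forward 7.8 m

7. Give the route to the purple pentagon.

turn right 168°, forward 8.4 m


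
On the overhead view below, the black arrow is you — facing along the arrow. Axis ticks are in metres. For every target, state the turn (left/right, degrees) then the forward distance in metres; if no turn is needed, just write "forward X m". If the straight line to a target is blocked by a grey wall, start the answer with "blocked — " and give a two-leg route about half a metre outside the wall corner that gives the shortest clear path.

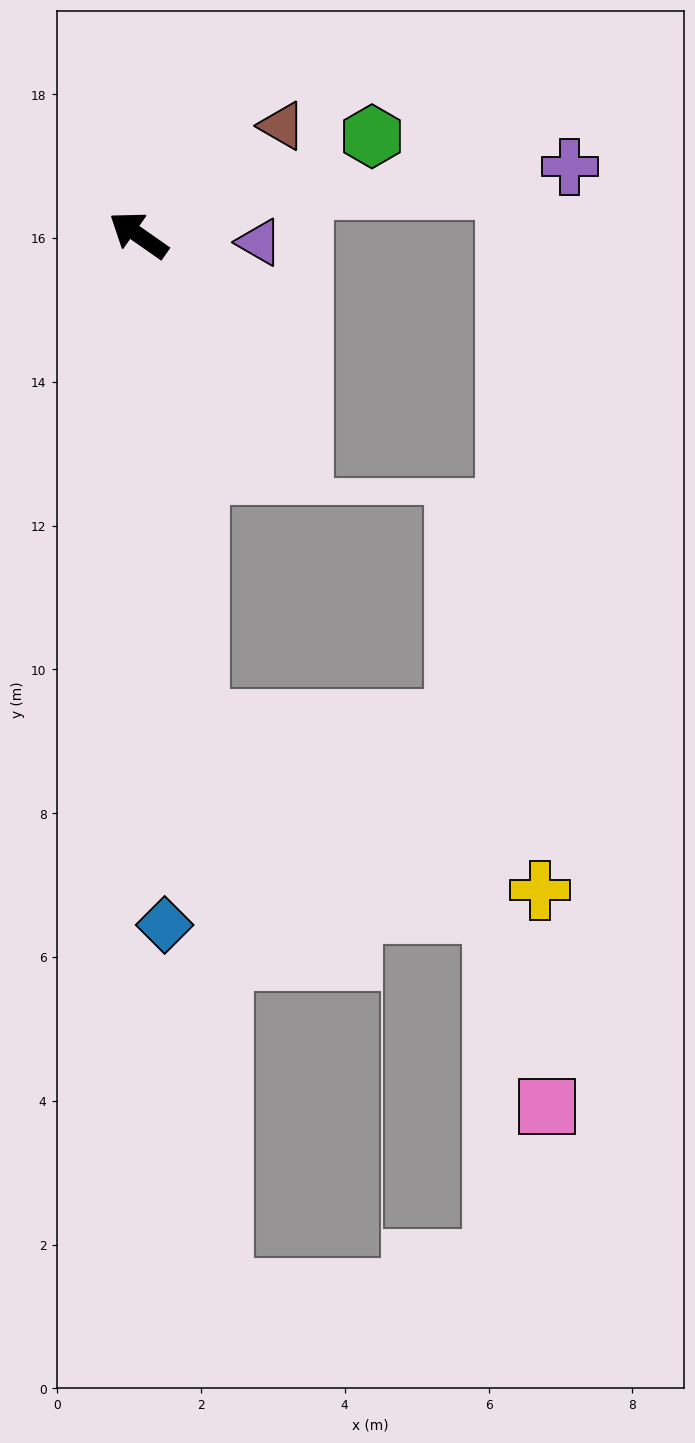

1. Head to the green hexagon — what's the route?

turn right 122°, forward 3.5 m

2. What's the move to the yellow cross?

blocked — turn left 132°, forward 6.8 m, then turn left 57°, forward 5.3 m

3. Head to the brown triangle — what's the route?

turn right 108°, forward 2.5 m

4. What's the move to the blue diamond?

turn left 127°, forward 9.6 m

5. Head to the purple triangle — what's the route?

turn right 148°, forward 1.7 m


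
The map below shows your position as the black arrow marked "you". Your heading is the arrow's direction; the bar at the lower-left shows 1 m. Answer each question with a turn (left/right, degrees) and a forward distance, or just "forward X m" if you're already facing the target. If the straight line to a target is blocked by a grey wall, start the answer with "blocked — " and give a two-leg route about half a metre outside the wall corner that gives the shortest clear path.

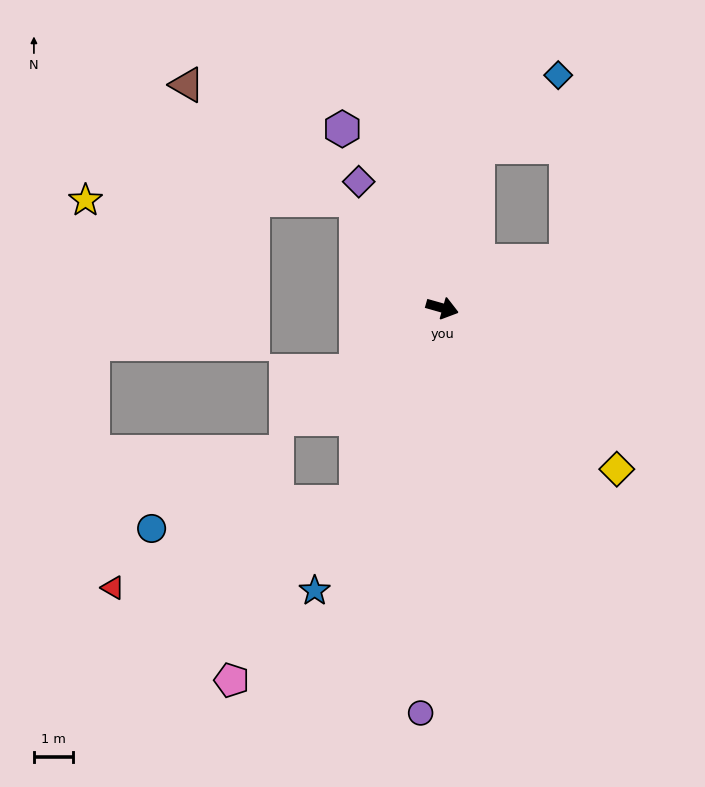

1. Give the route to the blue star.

turn right 98°, forward 7.9 m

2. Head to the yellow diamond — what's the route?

turn right 27°, forward 6.0 m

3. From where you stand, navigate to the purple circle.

turn right 77°, forward 10.3 m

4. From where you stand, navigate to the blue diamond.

blocked — turn left 93°, forward 4.2 m, then turn right 35°, forward 2.7 m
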